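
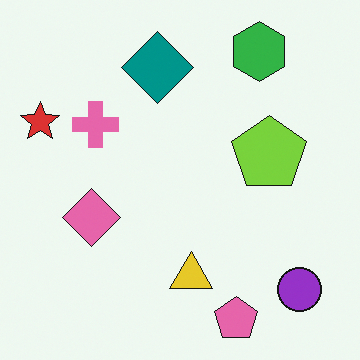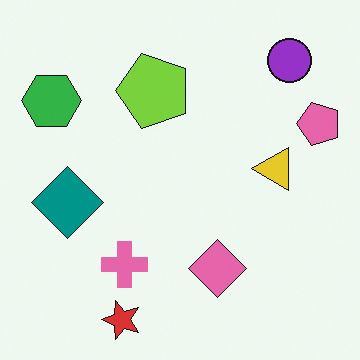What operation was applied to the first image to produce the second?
The transformation is: rotated 90° counter-clockwise.

The purple circle sits in the bottom-right of the first image and the top-right of the second — consistent with a whole-image 90° counter-clockwise rotation.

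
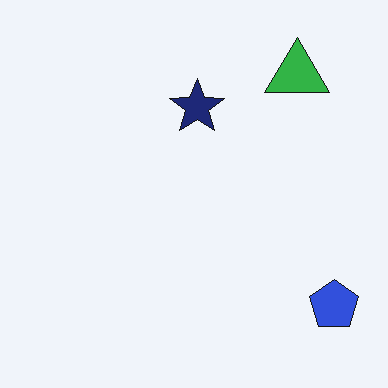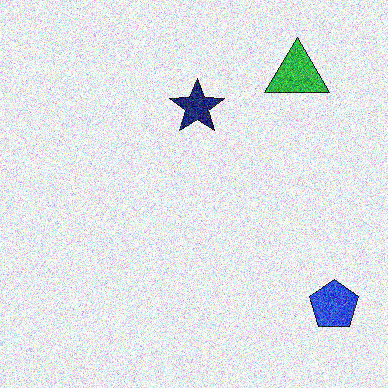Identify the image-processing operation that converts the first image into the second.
Degraded with a thick layer of grain.

Random speckle covers the whole image, including the flat background.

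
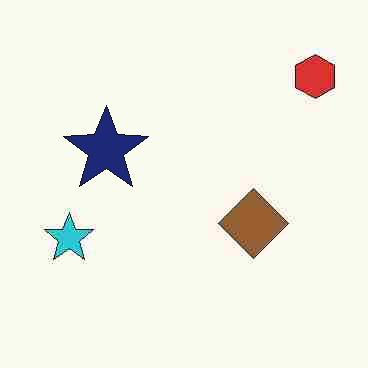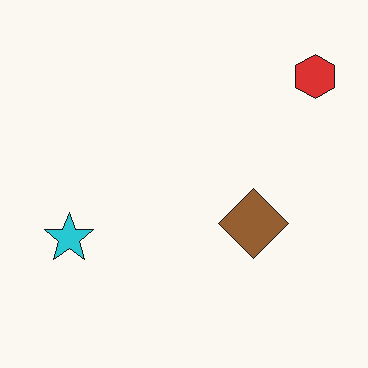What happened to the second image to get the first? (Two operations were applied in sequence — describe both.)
It was degraded with heavy JPEG compression, then overlaid with an additional navy star.

Blocky 8×8 compression artifacts appear around shape edges and the flat background shows ringing — characteristic JPEG degradation. A navy star appears in the first image that is absent from the second.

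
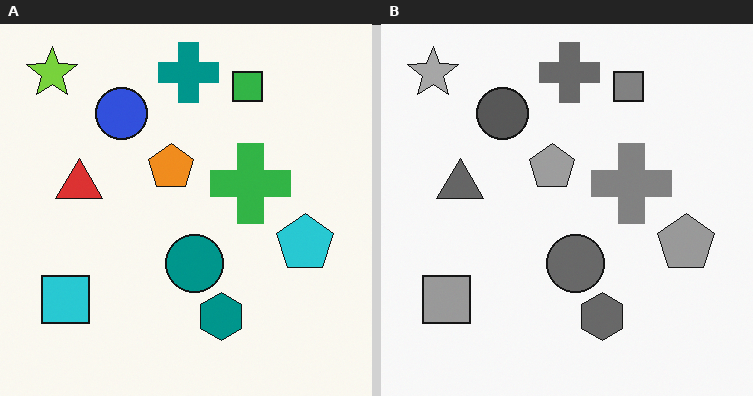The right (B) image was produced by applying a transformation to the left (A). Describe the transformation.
The transformation is: converted to grayscale.

All color is removed — every shape is now a shade of grey.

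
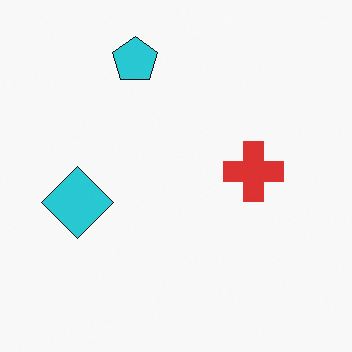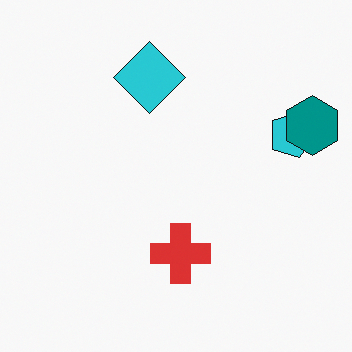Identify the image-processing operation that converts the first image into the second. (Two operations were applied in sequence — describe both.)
The image was rotated 90° clockwise, then overlaid with an additional teal hexagon.

The cyan pentagon sits in the top of the first image and the right of the second — consistent with a whole-image 90° clockwise rotation. A teal hexagon appears in the second image that is absent from the first.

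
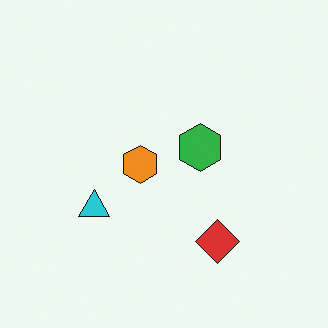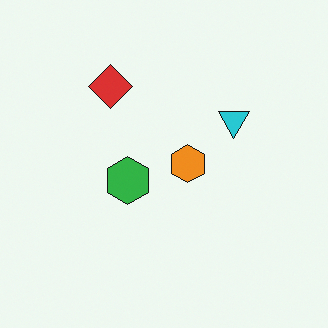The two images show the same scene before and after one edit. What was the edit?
The second image is the first rotated 180°.

The red diamond sits in the bottom of the first image and the top of the second — consistent with a whole-image 180° rotation.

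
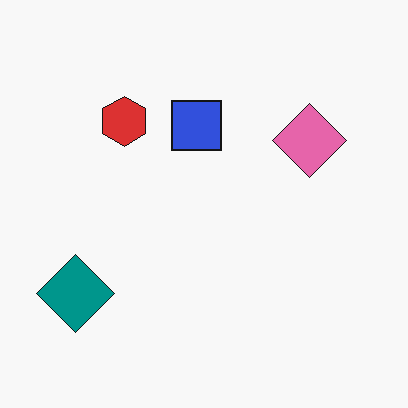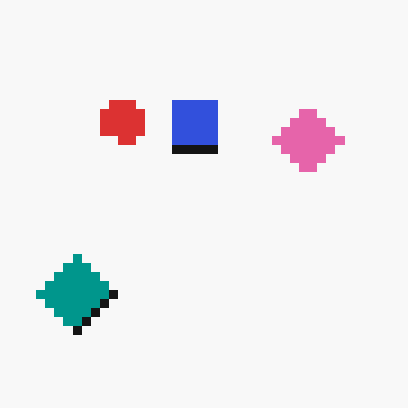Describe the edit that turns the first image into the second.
The image was heavily pixelated into large blocks.

Shapes are reduced to large square blocks; fine edges and outlines are lost — a downscale-then-upscale (mosaic) effect.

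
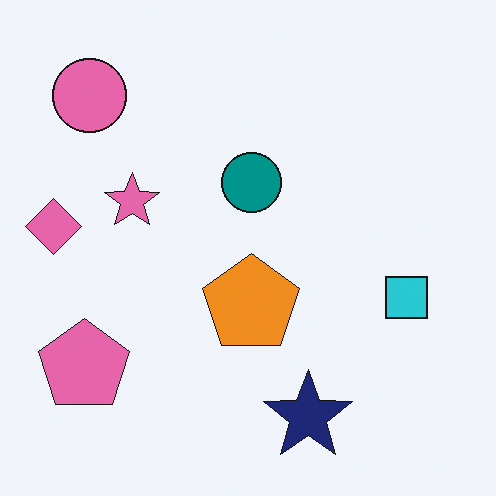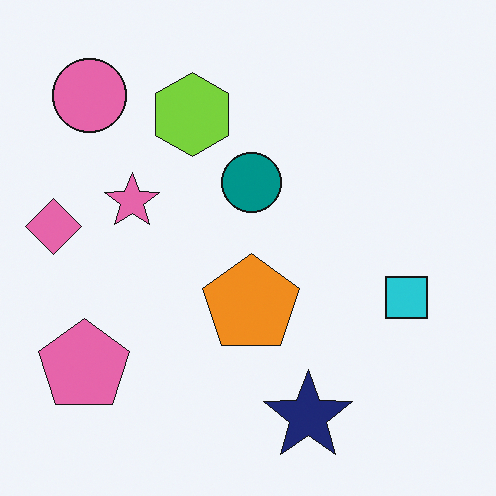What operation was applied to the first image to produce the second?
The image was overlaid with an additional lime hexagon.

A lime hexagon appears in the second image that is absent from the first.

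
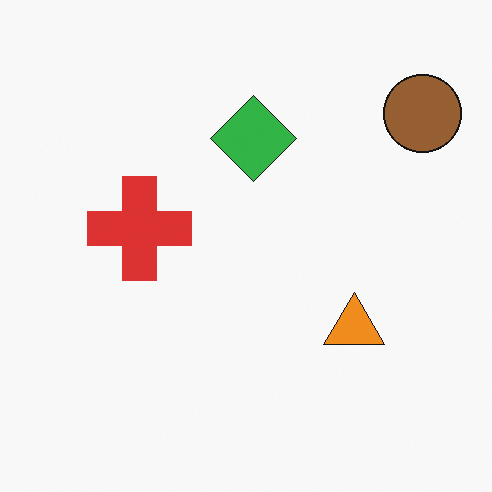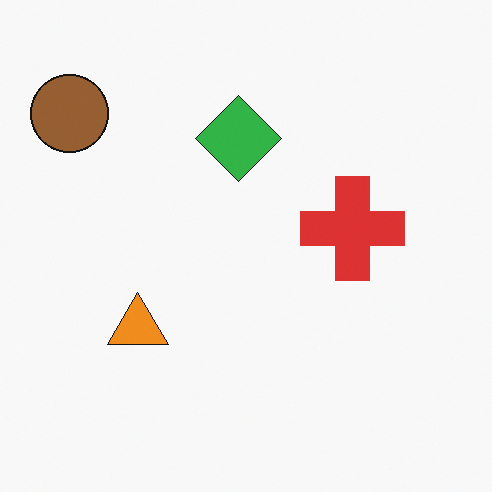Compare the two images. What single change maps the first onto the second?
The image was flipped horizontally (left ↔ right).

The brown circle is in the top-right of the first image and the top-left of the second — shapes on opposite sides of the vertical midline have swapped in a mirror flip.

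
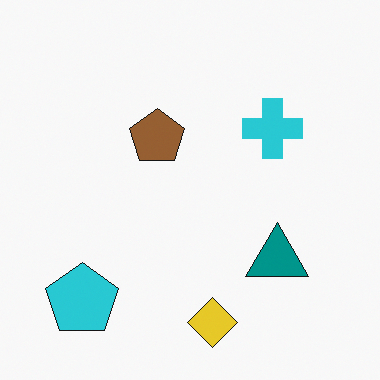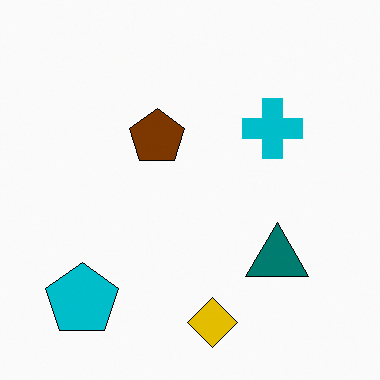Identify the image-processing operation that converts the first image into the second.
It was given slightly increased contrast.

Tones are pushed away from mid-grey across the whole image — a global contrast change.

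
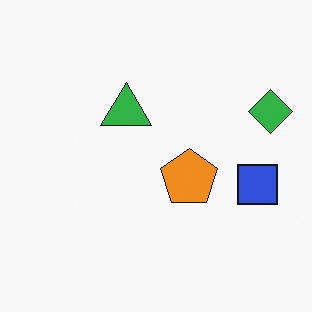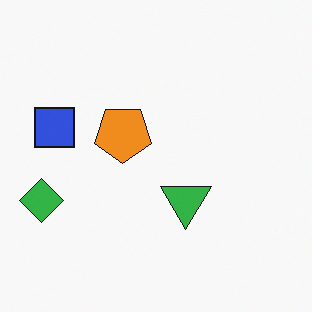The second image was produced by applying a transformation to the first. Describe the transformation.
The second image is the first rotated 180°.

The green diamond sits in the right of the first image and the left of the second — consistent with a whole-image 180° rotation.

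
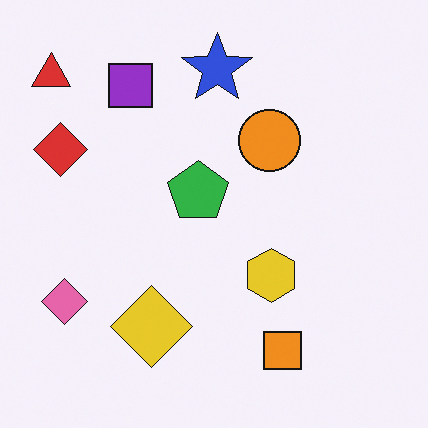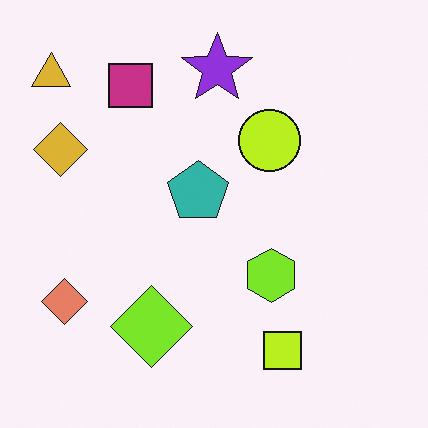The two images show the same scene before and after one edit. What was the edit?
Hue-shifted slightly.

Every shape's color has rotated by the same amount around the hue wheel — a uniform hue shift.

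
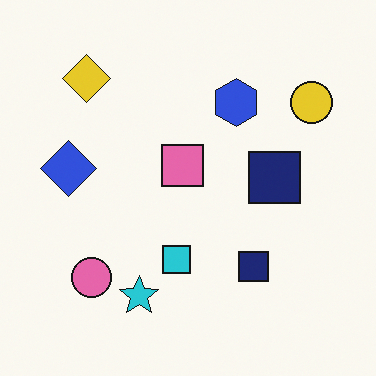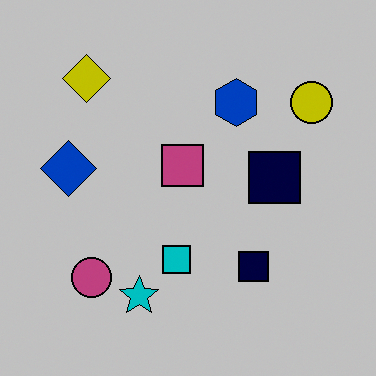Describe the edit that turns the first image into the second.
The transformation is: aggressively posterized.

Each flat color has snapped to a coarser quantized level — most visibly, the near-white background has dropped to a flat grey.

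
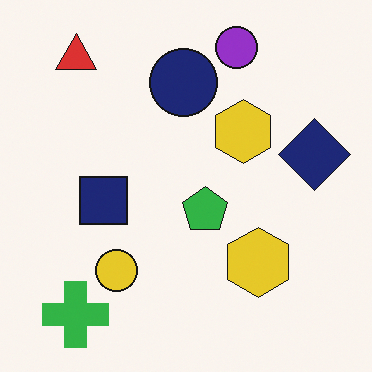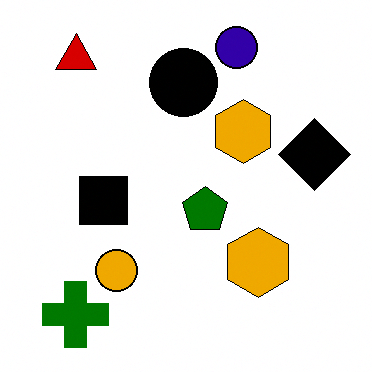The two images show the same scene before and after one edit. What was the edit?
The transformation is: given much higher contrast.

Tones are pushed away from mid-grey across the whole image — a global contrast change.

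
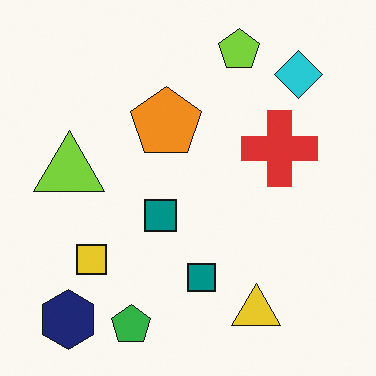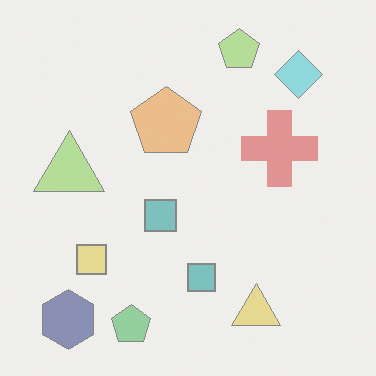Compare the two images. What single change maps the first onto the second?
Given much lower contrast.

Tones are pushed toward mid-grey across the whole image — a global contrast change.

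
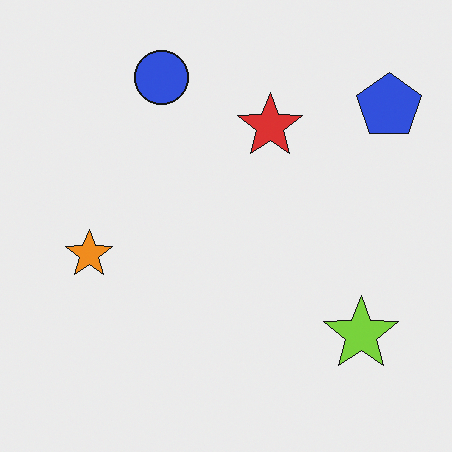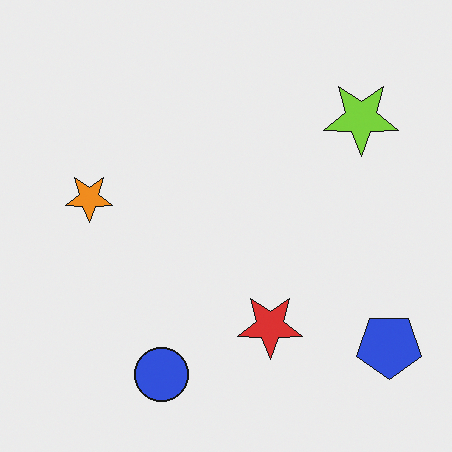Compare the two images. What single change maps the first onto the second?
Flipped vertically (top ↔ bottom).

The blue circle is in the top of the first image and the bottom of the second — shapes on opposite sides of the horizontal midline have swapped in a mirror flip.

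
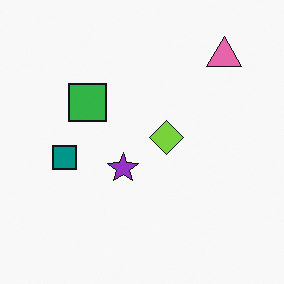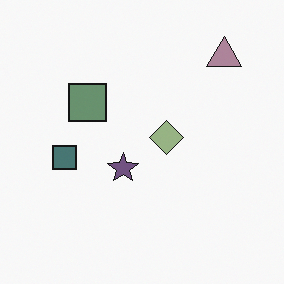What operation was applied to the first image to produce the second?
The image was made much more muted (saturation change).

All colors are more muted and greyish — a global saturation change.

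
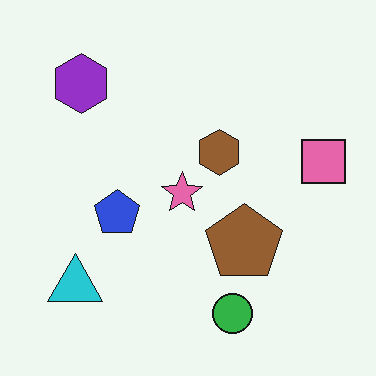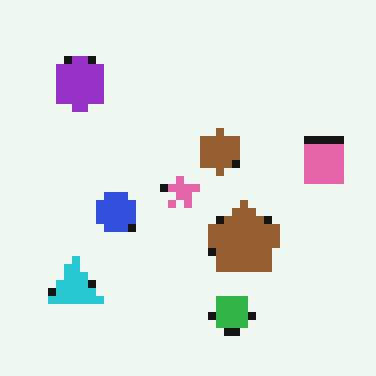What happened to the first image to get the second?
The image was moderately pixelated.

Shapes are reduced to large square blocks; fine edges and outlines are lost — a downscale-then-upscale (mosaic) effect.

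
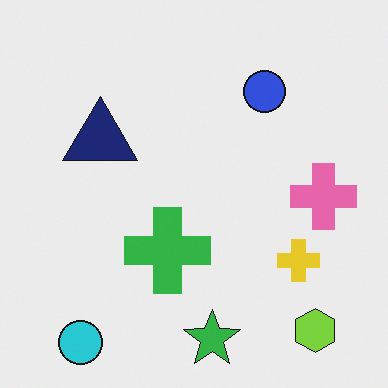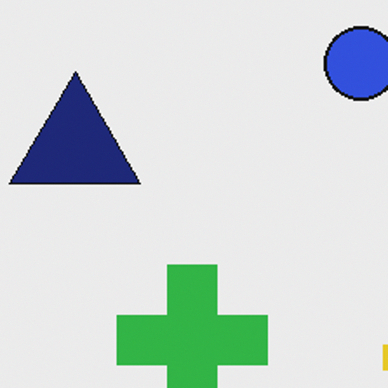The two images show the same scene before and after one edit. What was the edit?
The image was cropped to a noticeably smaller region and rescaled.

The visible shapes are larger and the field of view is narrower; shapes near the original edges may be partly or wholly outside the frame — a crop-and-rescale.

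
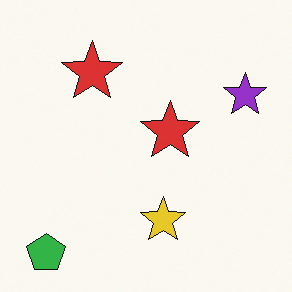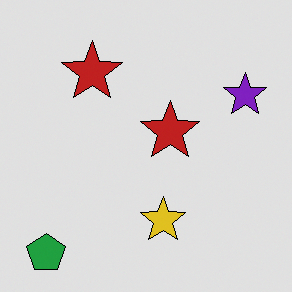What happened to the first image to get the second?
Moderately posterized.

Each flat color has snapped to a coarser quantized level — most visibly, the near-white background has dropped to a flat grey.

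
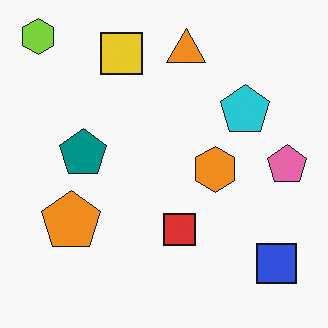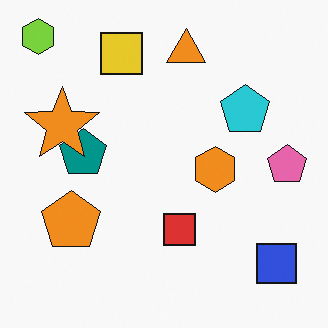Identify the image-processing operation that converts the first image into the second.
The transformation is: overlaid with an additional orange star.

An orange star appears in the second image that is absent from the first.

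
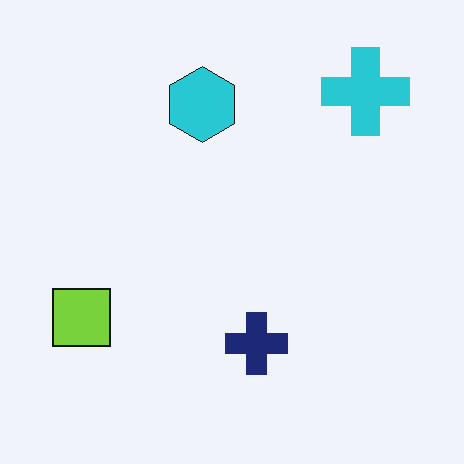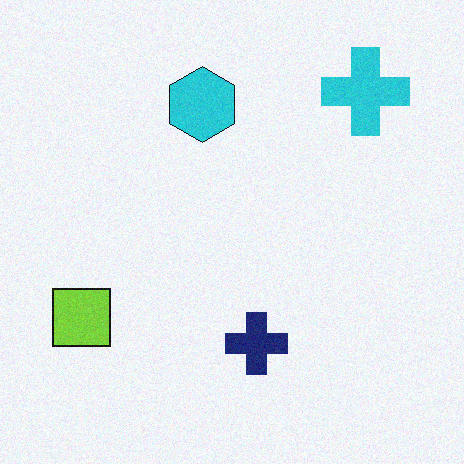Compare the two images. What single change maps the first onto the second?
The transformation is: degraded with a light layer of grain.

Random speckle covers the whole image, including the flat background.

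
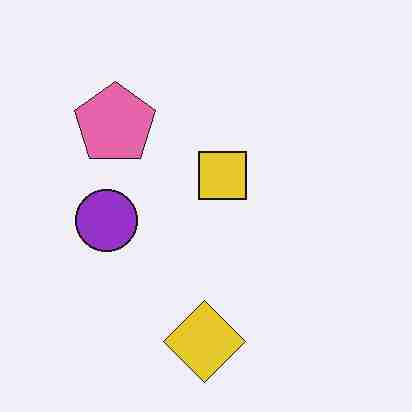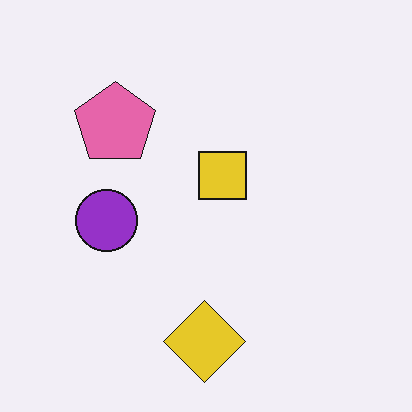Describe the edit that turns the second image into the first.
The transformation is: heavily JPEG-compressed with obvious blocking artifacts.

Blocky 8×8 compression artifacts appear around shape edges and the flat background shows ringing — characteristic JPEG degradation.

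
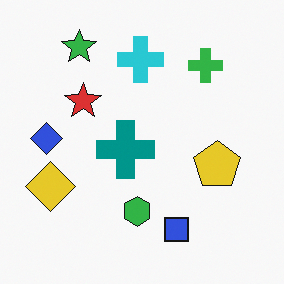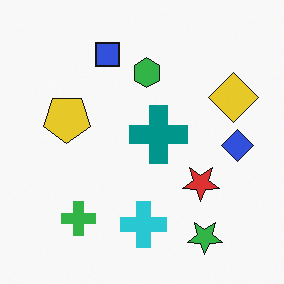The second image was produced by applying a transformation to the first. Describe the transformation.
The transformation is: rotated 180°.

The green star sits in the top-left of the first image and the bottom-right of the second — consistent with a whole-image 180° rotation.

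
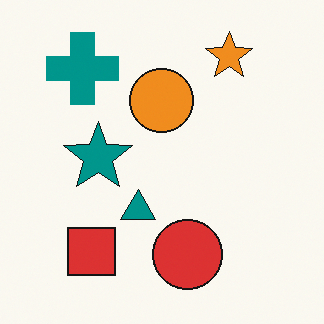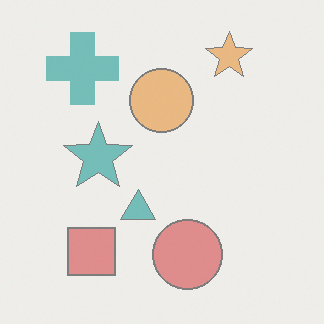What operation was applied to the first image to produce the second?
The image was washed out (contrast reduced).

Tones are pushed toward mid-grey across the whole image — a global contrast change.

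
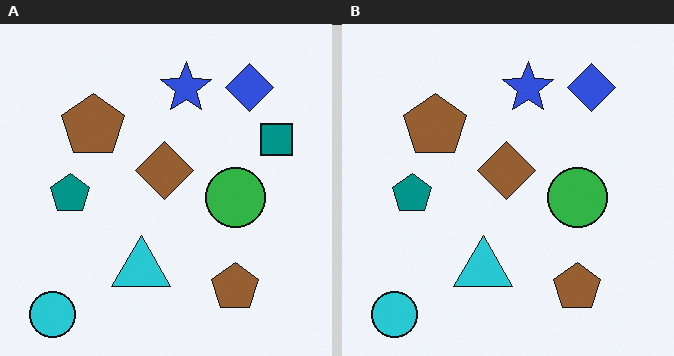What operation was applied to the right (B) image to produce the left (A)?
The transformation is: overlaid with an additional teal square.

A teal square appears in the left (A) image that is absent from the right (B).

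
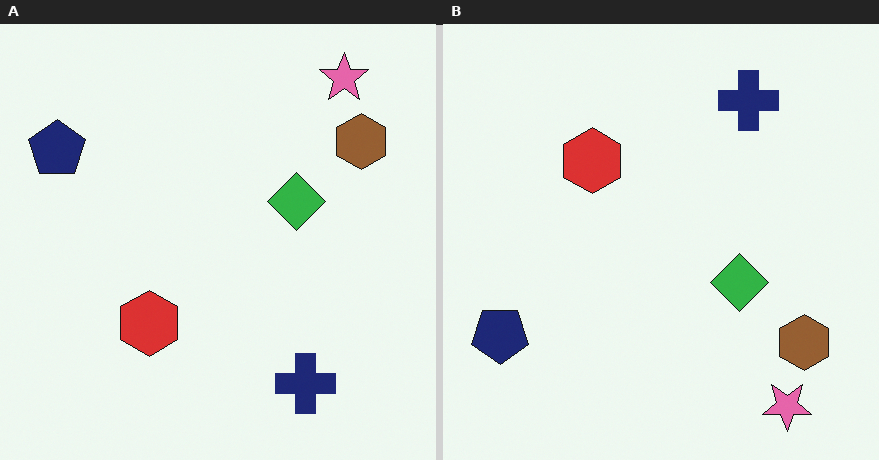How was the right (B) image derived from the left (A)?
The transformation is: flipped vertically (top ↔ bottom).

The pink star is in the top-right of the left (A) image and the bottom-right of the right (B) — shapes on opposite sides of the horizontal midline have swapped in a mirror flip.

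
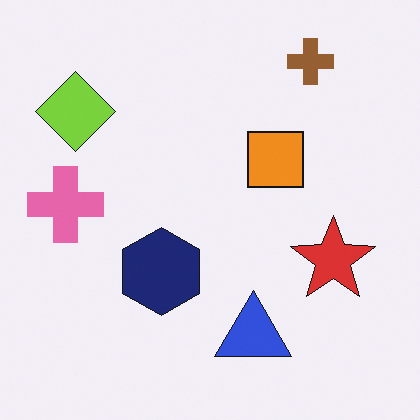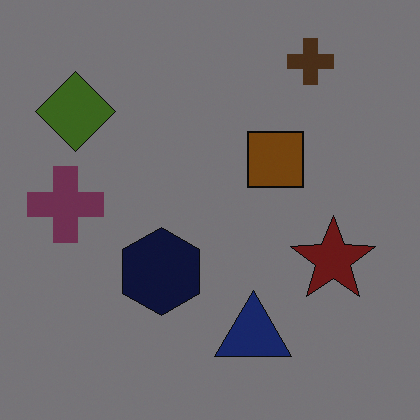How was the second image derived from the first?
This is the original image noticeably darkened.

Every pixel — background and shapes alike — is uniformly darkened.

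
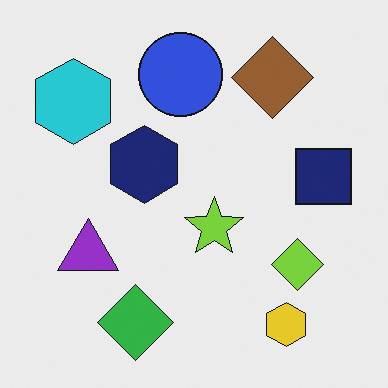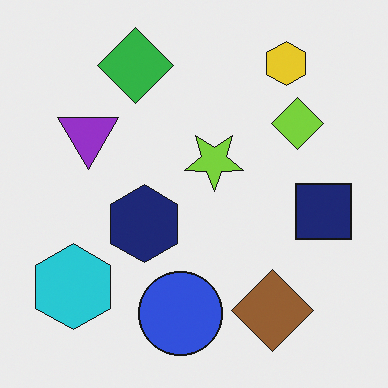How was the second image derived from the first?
The second image is the first flipped vertically (top ↔ bottom).

The yellow hexagon is in the bottom-right of the first image and the top-right of the second — shapes on opposite sides of the horizontal midline have swapped in a mirror flip.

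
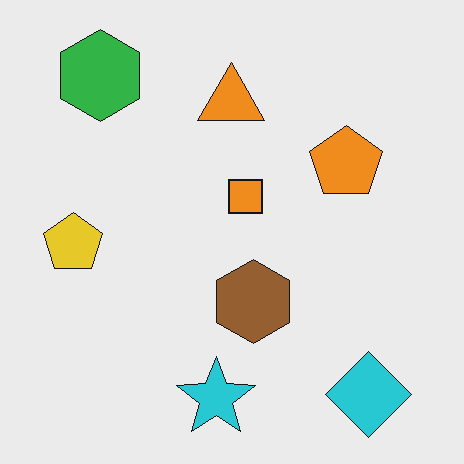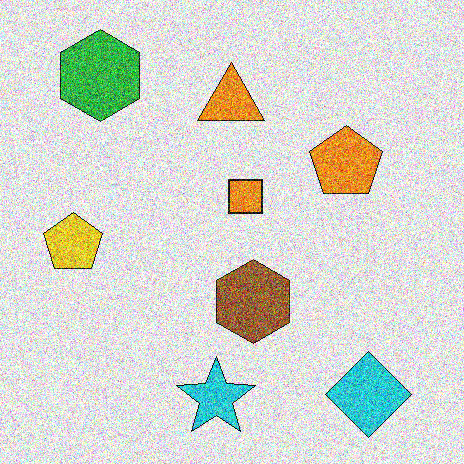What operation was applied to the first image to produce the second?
This is the original image degraded with a thick layer of grain.

Random speckle covers the whole image, including the flat background.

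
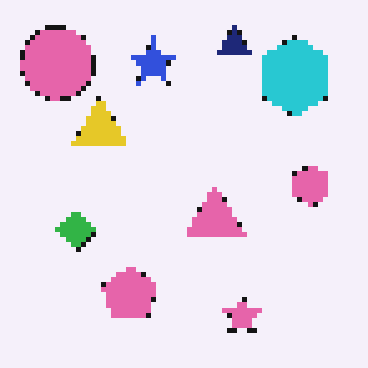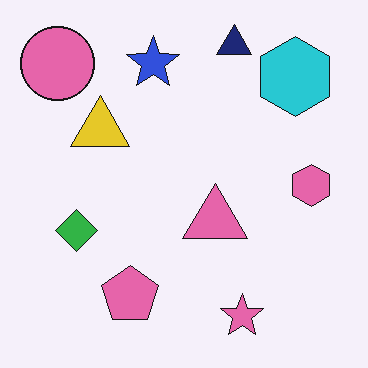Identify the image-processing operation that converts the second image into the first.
The image was lightly pixelated (a mild mosaic effect).

Shapes are reduced to large square blocks; fine edges and outlines are lost — a downscale-then-upscale (mosaic) effect.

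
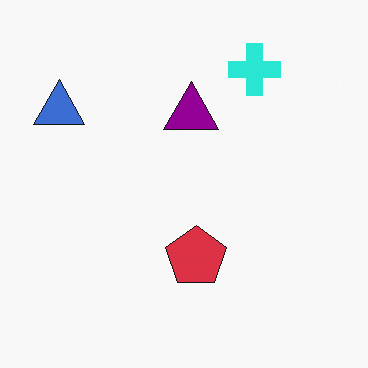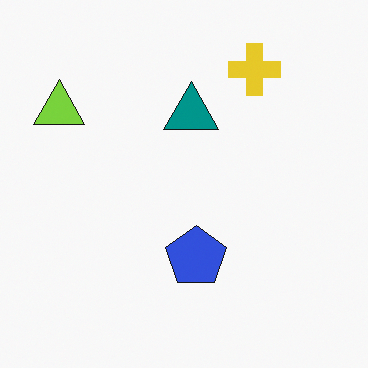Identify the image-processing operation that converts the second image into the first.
The transformation is: hue-shifted noticeably.

Every shape's color has rotated by the same amount around the hue wheel — a uniform hue shift.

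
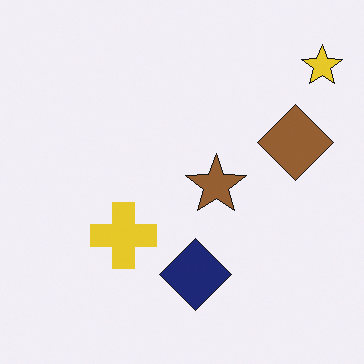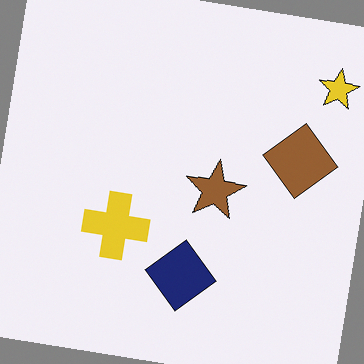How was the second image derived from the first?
Rotated clockwise by a few degrees.

Every shape is tilted by the same angle and the image corners show triangular fill wedges — a whole-image rotation by a non-right angle.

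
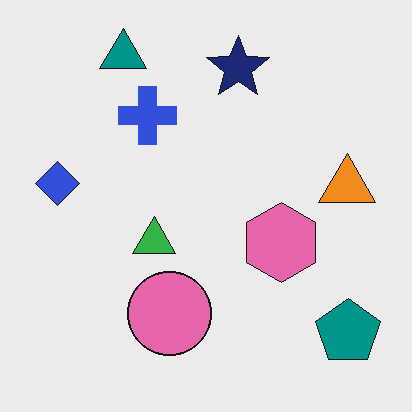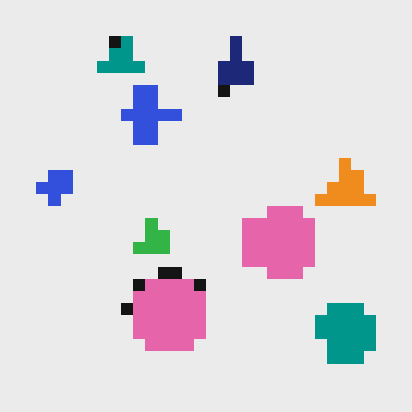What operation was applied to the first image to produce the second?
It was heavily pixelated into large blocks.

Shapes are reduced to large square blocks; fine edges and outlines are lost — a downscale-then-upscale (mosaic) effect.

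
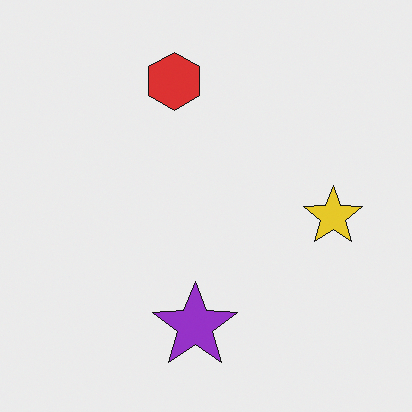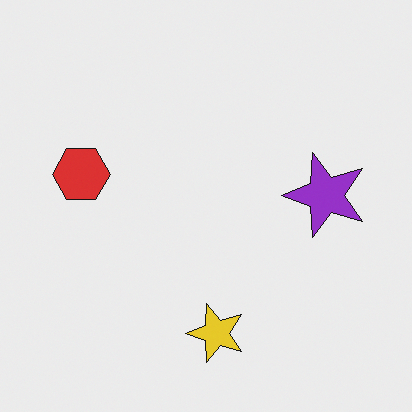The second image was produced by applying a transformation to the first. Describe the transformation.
The image was transposed (reflected across the top-left ↔ bottom-right diagonal).

Shapes have swapped their row and column positions — what was in the top-right is now in the bottom-left — a diagonal reflection.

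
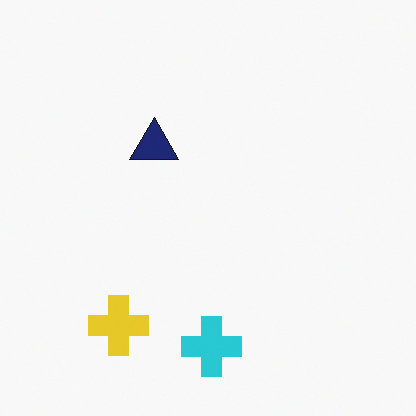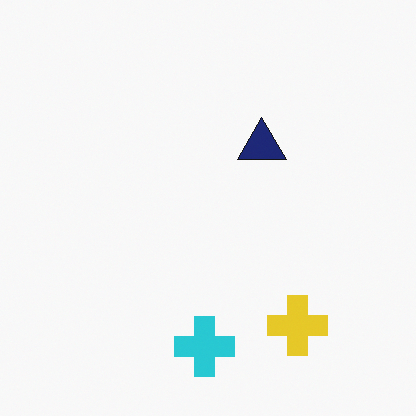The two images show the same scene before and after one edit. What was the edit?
The image was flipped horizontally (left ↔ right).

The yellow cross is in the bottom-left of the first image and the bottom-right of the second — shapes on opposite sides of the vertical midline have swapped in a mirror flip.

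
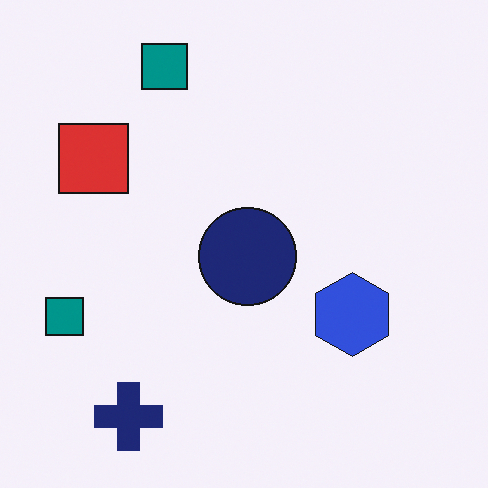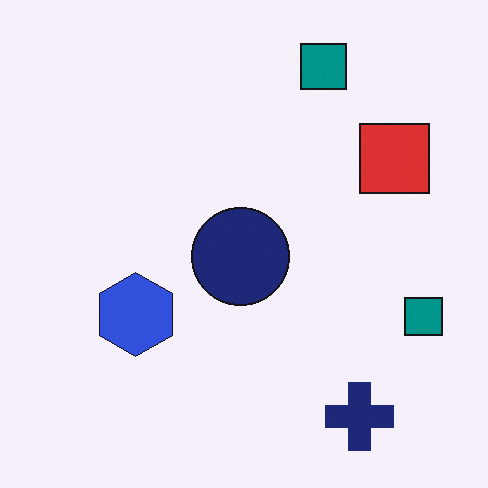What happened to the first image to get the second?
The transformation is: flipped horizontally (left ↔ right).

The red square is in the top-left of the first image and the top-right of the second — shapes on opposite sides of the vertical midline have swapped in a mirror flip.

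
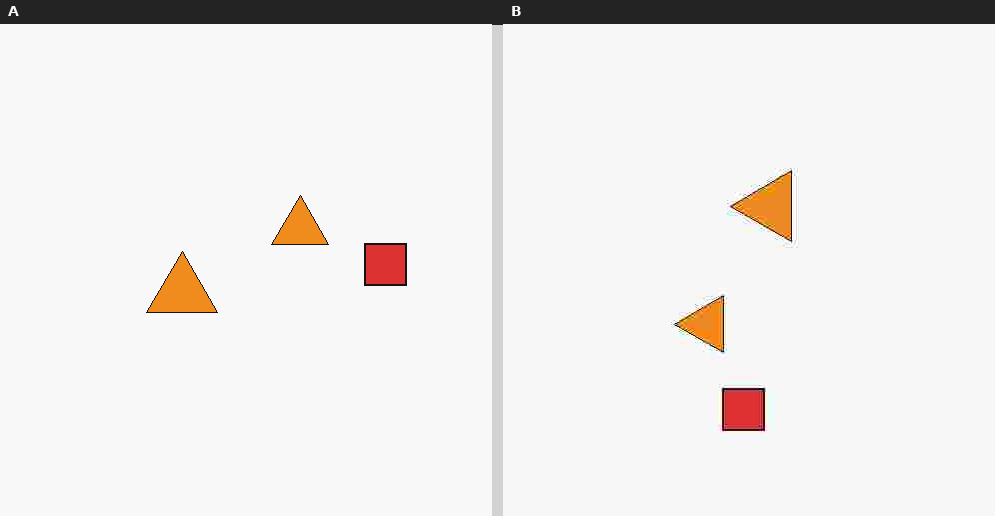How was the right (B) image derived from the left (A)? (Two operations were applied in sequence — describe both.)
Transposed (reflected across the top-left ↔ bottom-right diagonal), then heavily JPEG-compressed with obvious blocking artifacts.

Shapes have swapped their row and column positions — what was in the top-right is now in the bottom-left — a diagonal reflection. Blocky 8×8 compression artifacts appear around shape edges and the flat background shows ringing — characteristic JPEG degradation.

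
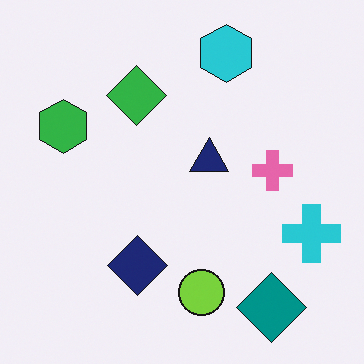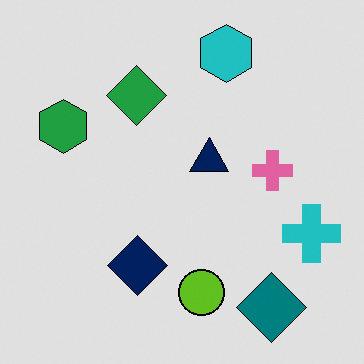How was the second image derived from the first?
It was moderately posterized.

Each flat color has snapped to a coarser quantized level — most visibly, the near-white background has dropped to a flat grey.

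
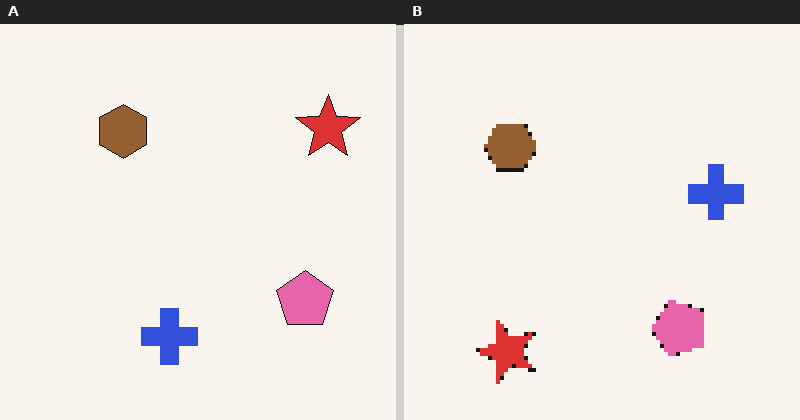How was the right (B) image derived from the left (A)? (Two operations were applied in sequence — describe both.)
The image was mildly pixelated, then transposed (reflected across the top-left ↔ bottom-right diagonal).

Shapes are reduced to large square blocks; fine edges and outlines are lost — a downscale-then-upscale (mosaic) effect. Shapes have swapped their row and column positions — what was in the top-right is now in the bottom-left — a diagonal reflection.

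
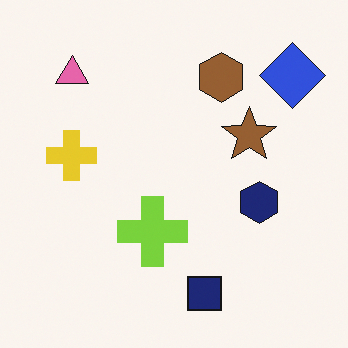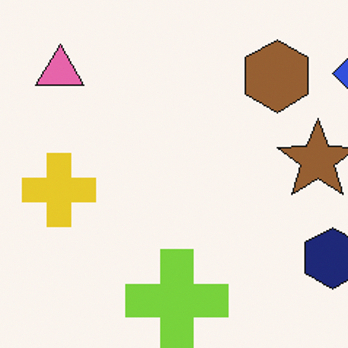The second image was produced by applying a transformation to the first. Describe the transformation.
The image was cropped to a modestly smaller region and rescaled.

The visible shapes are larger and the field of view is narrower; shapes near the original edges may be partly or wholly outside the frame — a crop-and-rescale.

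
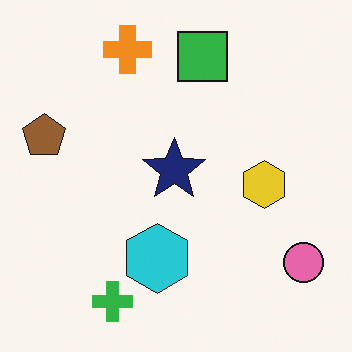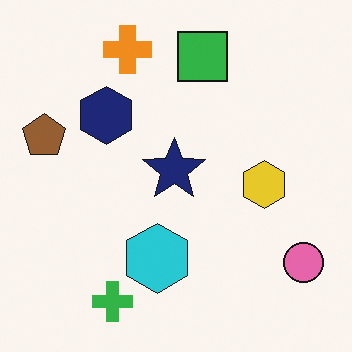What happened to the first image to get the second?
This is the original image overlaid with an additional navy hexagon.

A navy hexagon appears in the second image that is absent from the first.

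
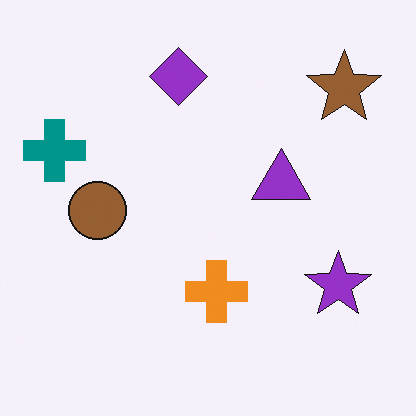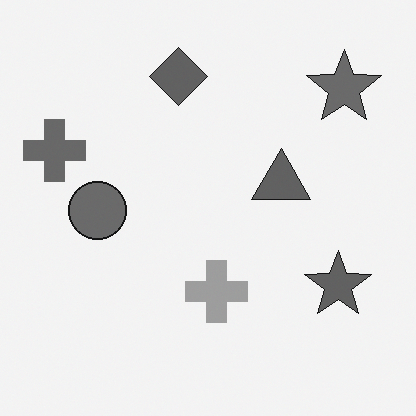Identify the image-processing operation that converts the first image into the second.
The image was converted to grayscale.

All color is removed — every shape is now a shade of grey.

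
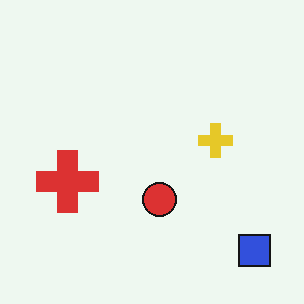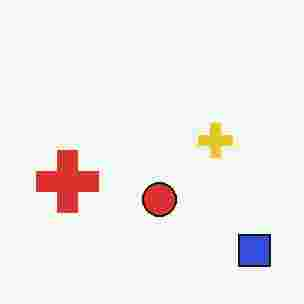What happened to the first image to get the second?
Heavily JPEG-compressed with obvious blocking artifacts.

Blocky 8×8 compression artifacts appear around shape edges and the flat background shows ringing — characteristic JPEG degradation.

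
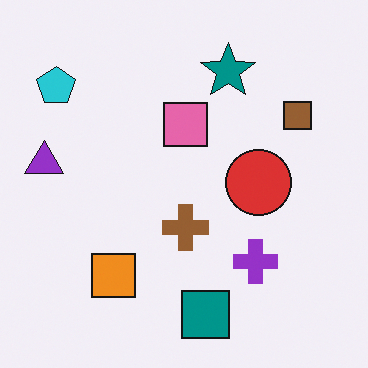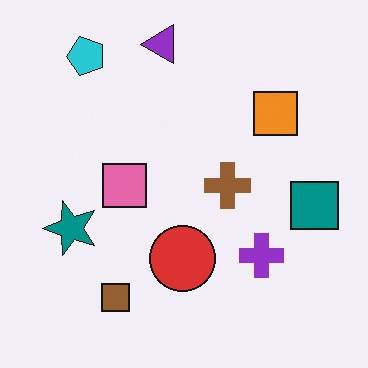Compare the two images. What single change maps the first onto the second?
The transformation is: transposed (reflected across the top-left ↔ bottom-right diagonal).

Shapes have swapped their row and column positions — what was in the top-right is now in the bottom-left — a diagonal reflection.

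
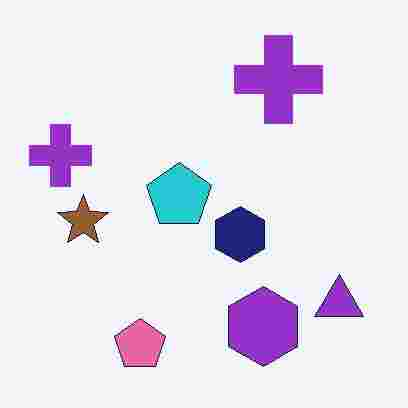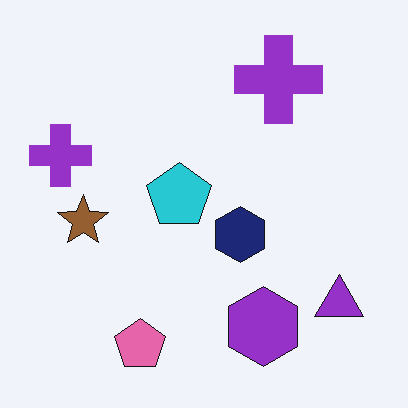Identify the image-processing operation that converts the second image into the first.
The image was heavily JPEG-compressed with obvious blocking artifacts.

Blocky 8×8 compression artifacts appear around shape edges and the flat background shows ringing — characteristic JPEG degradation.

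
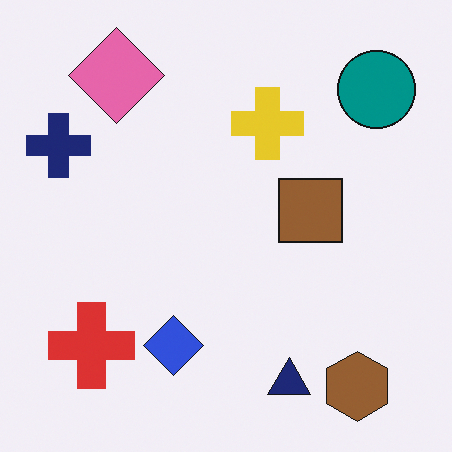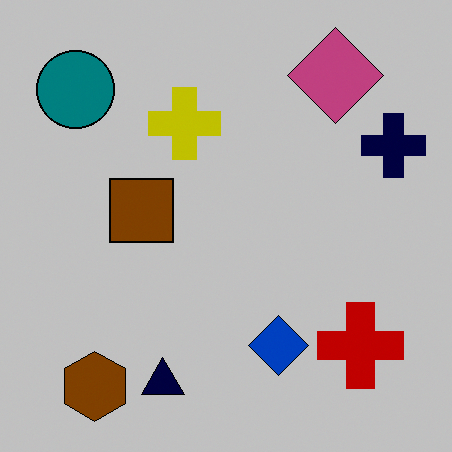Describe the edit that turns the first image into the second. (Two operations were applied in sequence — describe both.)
The second image is the first heavily posterized to just a handful of flat colors, then flipped horizontally (left ↔ right).

Each flat color has snapped to a coarser quantized level — most visibly, the near-white background has dropped to a flat grey. The navy cross is in the top-left of the first image and the top-right of the second — shapes on opposite sides of the vertical midline have swapped in a mirror flip.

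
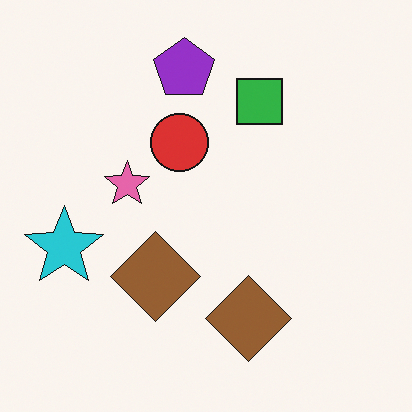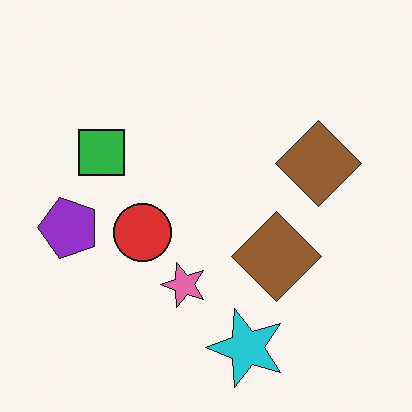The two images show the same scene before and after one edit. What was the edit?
Rotated 90° counter-clockwise.

The cyan star sits in the left of the first image and the bottom of the second — consistent with a whole-image 90° counter-clockwise rotation.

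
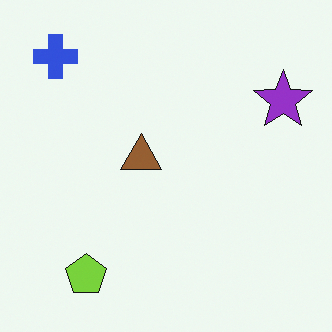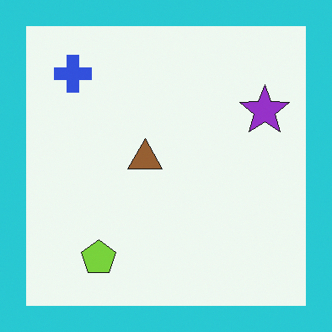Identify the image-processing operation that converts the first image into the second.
It was framed with a cyan border.

A solid cyan frame runs around the edge of the second image, with the content slightly shrunk inside it.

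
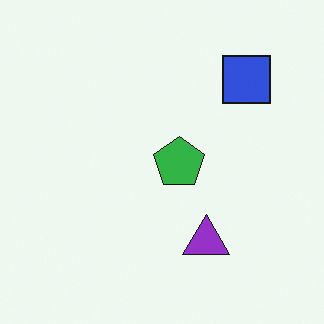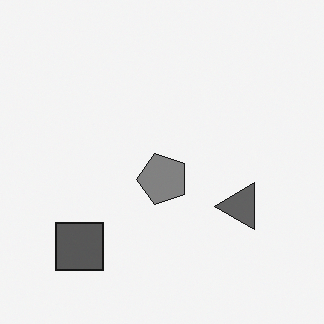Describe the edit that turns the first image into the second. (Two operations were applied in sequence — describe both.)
The second image is the first transposed (reflected across the top-left ↔ bottom-right diagonal), then converted to grayscale.

Shapes have swapped their row and column positions — what was in the top-right is now in the bottom-left — a diagonal reflection. All color is removed — every shape is now a shade of grey.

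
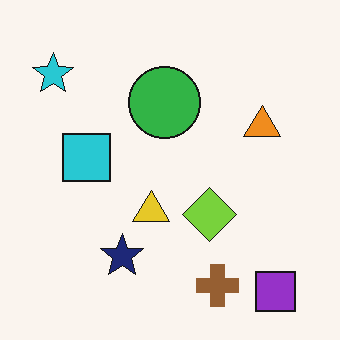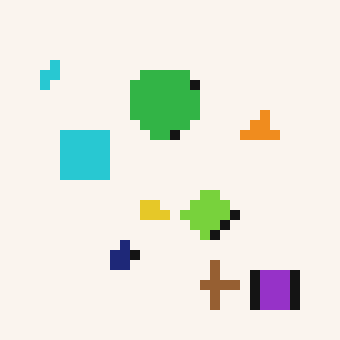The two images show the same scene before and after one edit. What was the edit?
Heavily pixelated into large blocks.

Shapes are reduced to large square blocks; fine edges and outlines are lost — a downscale-then-upscale (mosaic) effect.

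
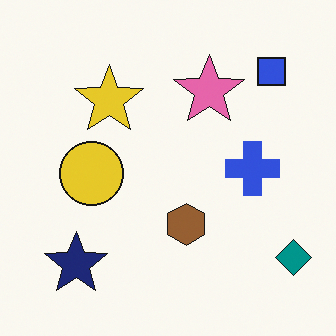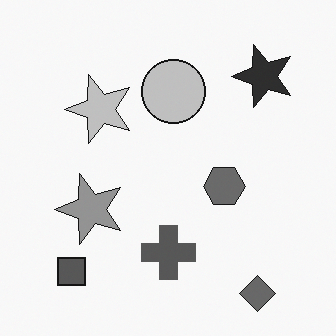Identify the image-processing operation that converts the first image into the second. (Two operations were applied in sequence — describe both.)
Transposed (reflected across the top-left ↔ bottom-right diagonal), then converted to grayscale.

Shapes have swapped their row and column positions — what was in the top-right is now in the bottom-left — a diagonal reflection. All color is removed — every shape is now a shade of grey.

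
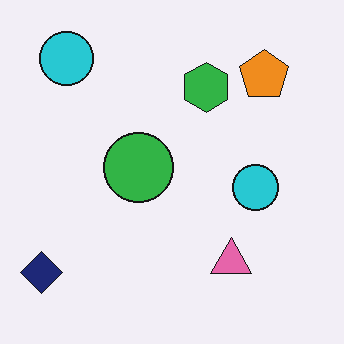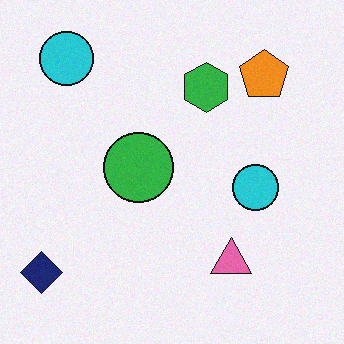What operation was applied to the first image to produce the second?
Degraded with a light layer of grain.

Random speckle covers the whole image, including the flat background.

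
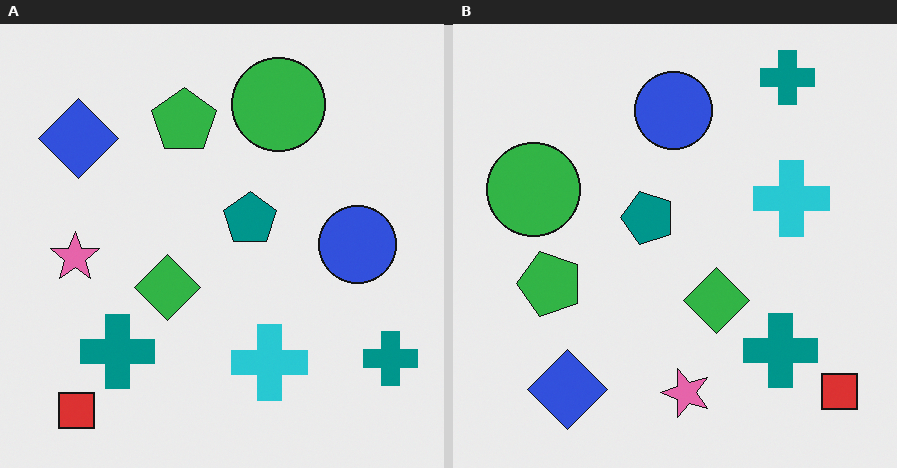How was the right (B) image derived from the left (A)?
The transformation is: rotated 90° counter-clockwise.

The red square sits in the bottom-left of the left (A) image and the bottom-right of the right (B) — consistent with a whole-image 90° counter-clockwise rotation.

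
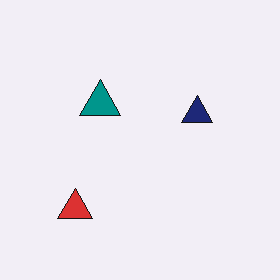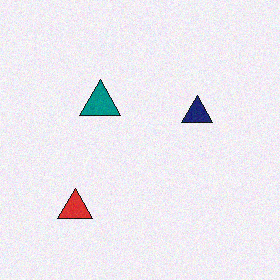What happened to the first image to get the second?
Degraded with a light layer of grain.

Random speckle covers the whole image, including the flat background.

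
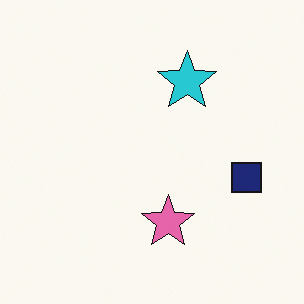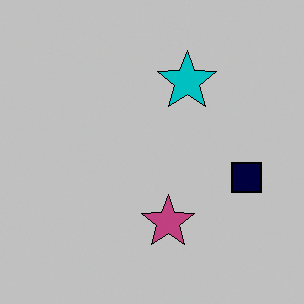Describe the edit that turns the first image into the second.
This is the original image aggressively posterized.

Each flat color has snapped to a coarser quantized level — most visibly, the near-white background has dropped to a flat grey.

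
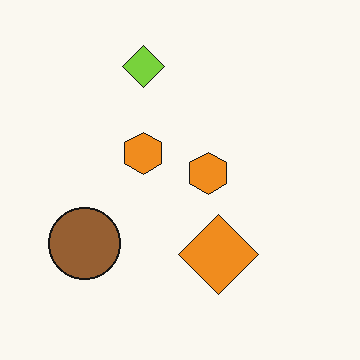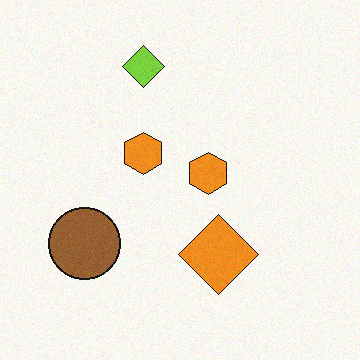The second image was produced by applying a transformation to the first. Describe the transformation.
The image was degraded with subtle gaussian noise.

Random speckle covers the whole image, including the flat background.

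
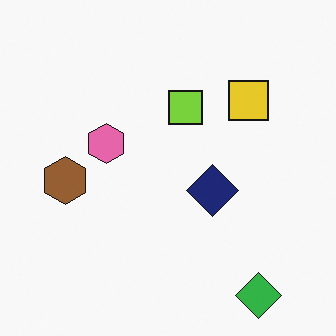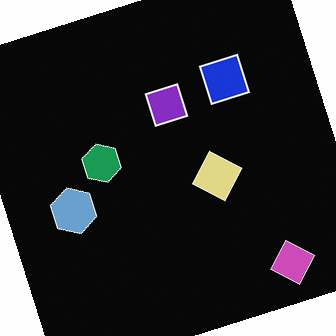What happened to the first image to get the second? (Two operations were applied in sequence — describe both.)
The transformation is: rotated counter-clockwise by a clearly visible amount, then color-inverted (negative).

Every shape is tilted by the same angle and the image corners show triangular fill wedges — a whole-image rotation by a non-right angle. The light background has become dark and every shape's color is its complement — a photographic negative.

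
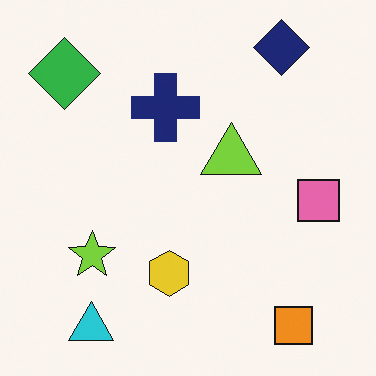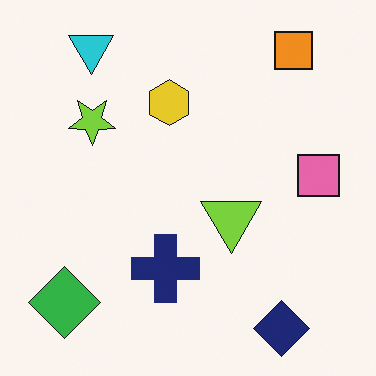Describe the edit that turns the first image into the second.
It was flipped vertically (top ↔ bottom).

The navy diamond is in the top-right of the first image and the bottom-right of the second — shapes on opposite sides of the horizontal midline have swapped in a mirror flip.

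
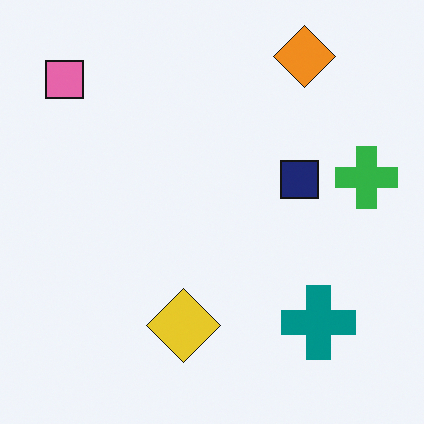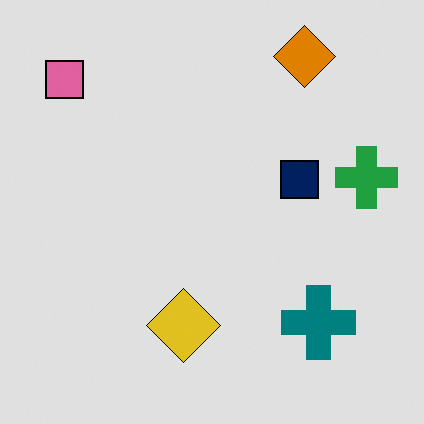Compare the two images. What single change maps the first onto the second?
Posterized to a reduced palette.

Each flat color has snapped to a coarser quantized level — most visibly, the near-white background has dropped to a flat grey.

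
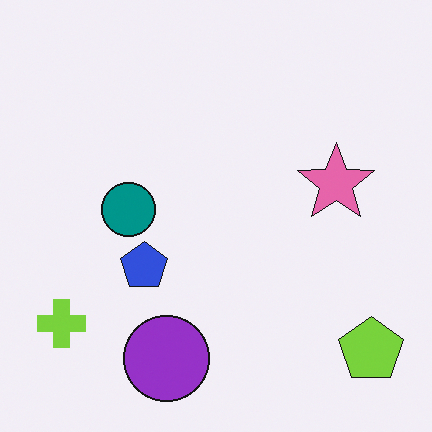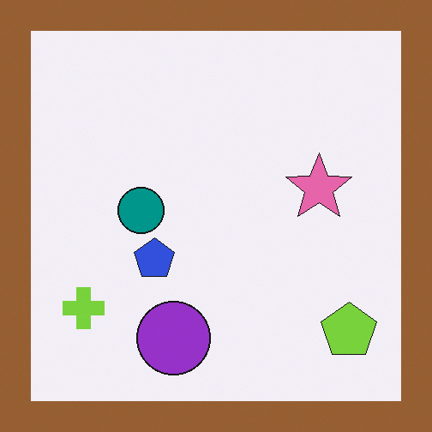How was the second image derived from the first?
The transformation is: framed with a brown border.

A solid brown frame runs around the edge of the second image, with the content slightly shrunk inside it.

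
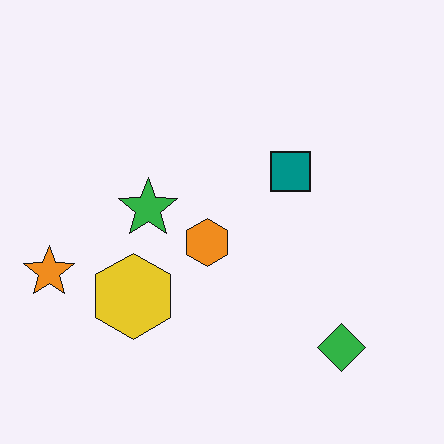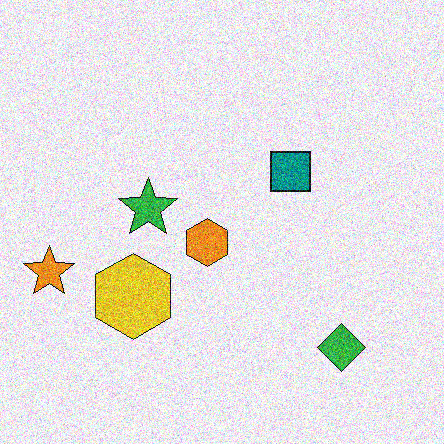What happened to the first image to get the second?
Degraded with heavy additive noise.

Random speckle covers the whole image, including the flat background.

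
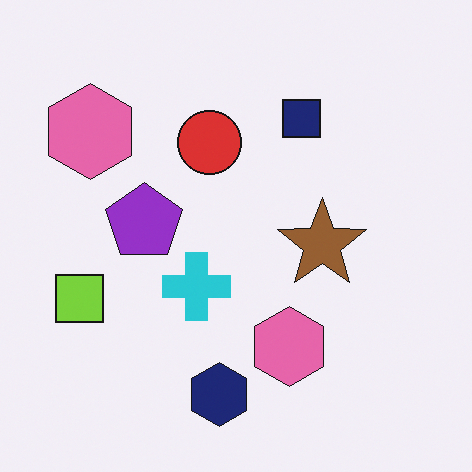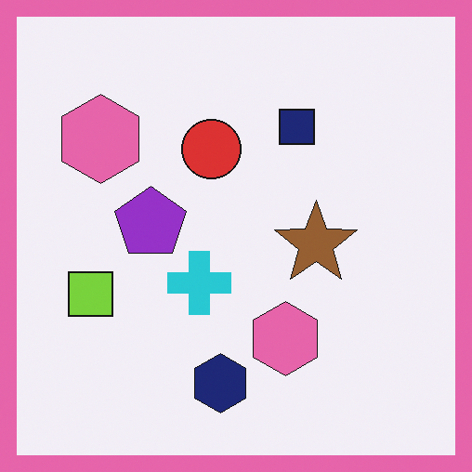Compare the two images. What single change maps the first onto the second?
This is the original image framed with a pink border.

A solid pink frame runs around the edge of the second image, with the content slightly shrunk inside it.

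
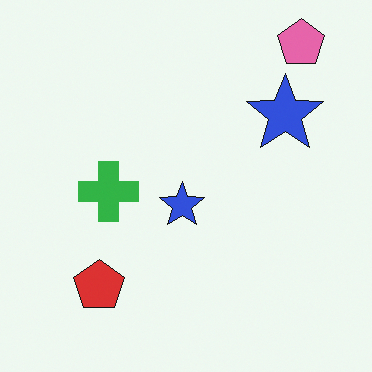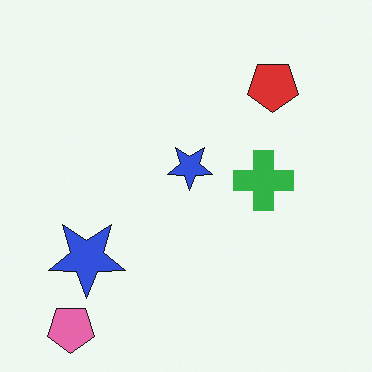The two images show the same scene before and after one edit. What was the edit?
It was rotated 180°.

The pink pentagon sits in the top-right of the first image and the bottom-left of the second — consistent with a whole-image 180° rotation.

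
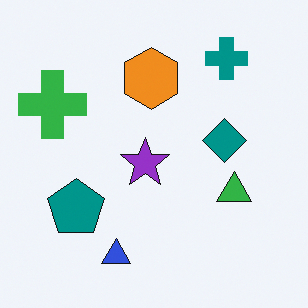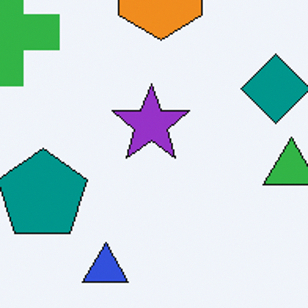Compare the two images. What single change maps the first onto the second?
The image was cropped slightly and scaled back up.

The visible shapes are larger and the field of view is narrower; shapes near the original edges may be partly or wholly outside the frame — a crop-and-rescale.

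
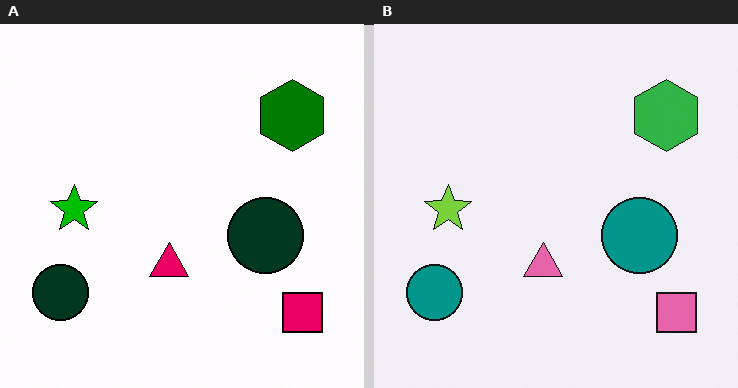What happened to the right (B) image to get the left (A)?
The transformation is: boosted in contrast.

Tones are pushed away from mid-grey across the whole image — a global contrast change.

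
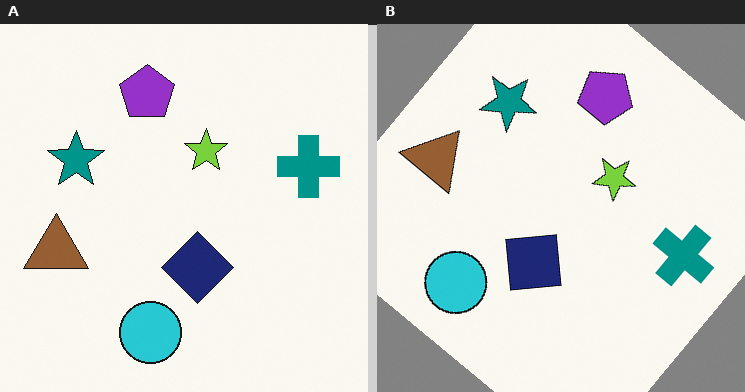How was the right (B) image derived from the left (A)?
This is the original image rotated clockwise by a large amount — several tens of degrees.

Every shape is tilted by the same angle and the image corners show triangular fill wedges — a whole-image rotation by a non-right angle.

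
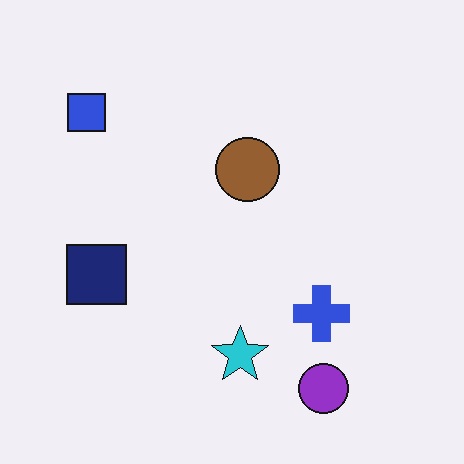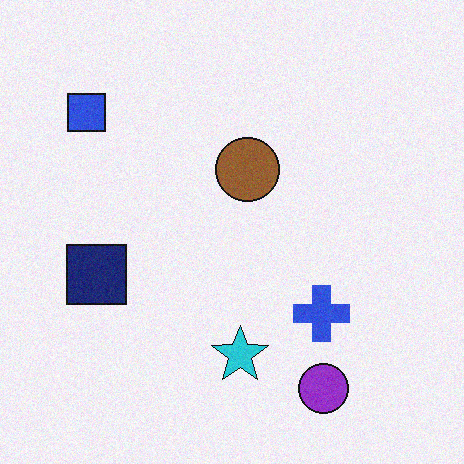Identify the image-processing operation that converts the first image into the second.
It was degraded with subtle gaussian noise.

Random speckle covers the whole image, including the flat background.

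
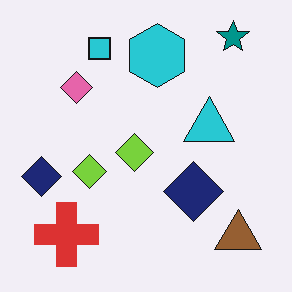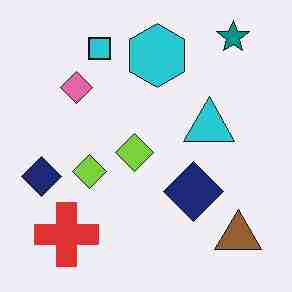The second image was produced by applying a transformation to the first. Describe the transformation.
Heavily JPEG-compressed with obvious blocking artifacts.

Blocky 8×8 compression artifacts appear around shape edges and the flat background shows ringing — characteristic JPEG degradation.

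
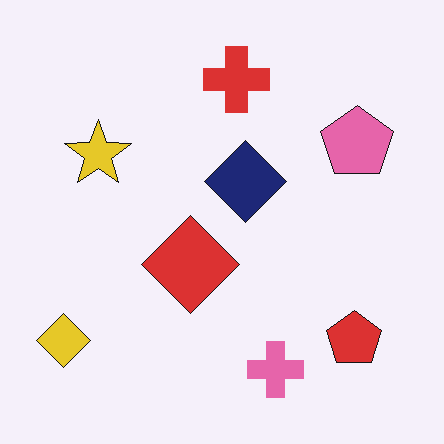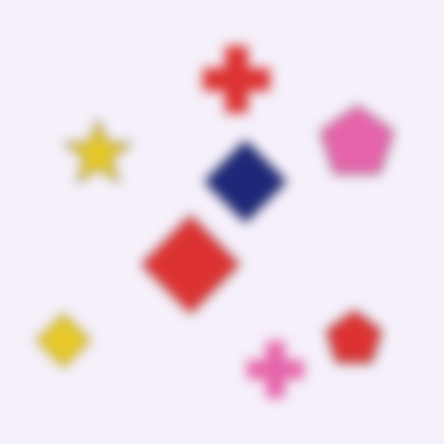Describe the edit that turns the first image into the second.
This is the original image heavily blurred.

Shape edges and outlines are uniformly softened across the whole image.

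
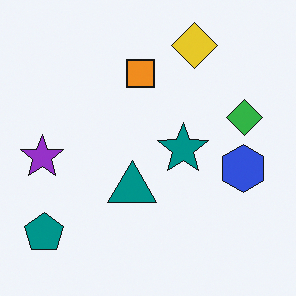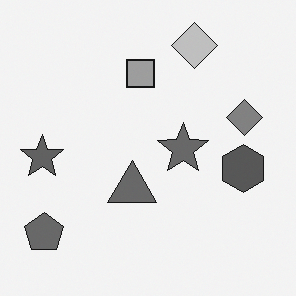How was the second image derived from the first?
This is the original image converted to grayscale.

All color is removed — every shape is now a shade of grey.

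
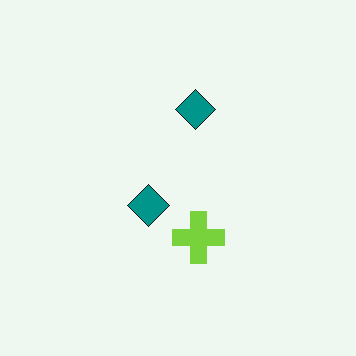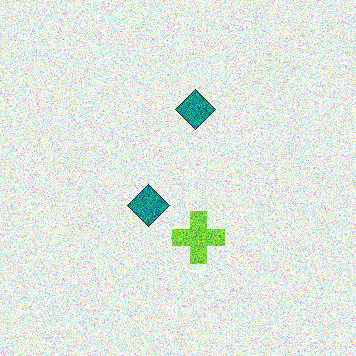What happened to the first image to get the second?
This is the original image degraded with a thick layer of grain.

Random speckle covers the whole image, including the flat background.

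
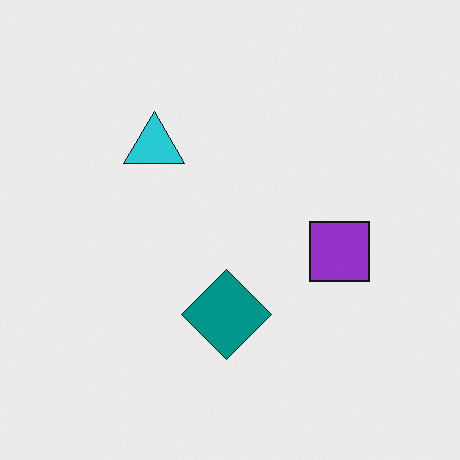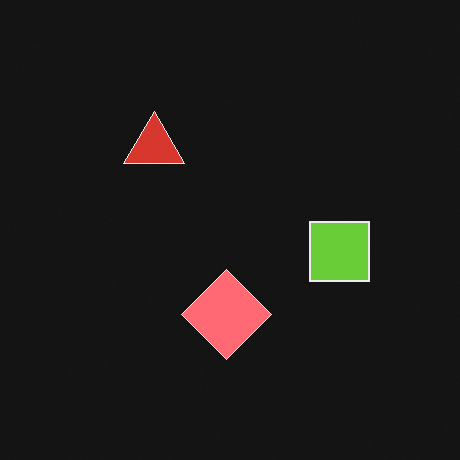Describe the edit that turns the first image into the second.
Color-inverted (negative).

The light background has become dark and every shape's color is its complement — a photographic negative.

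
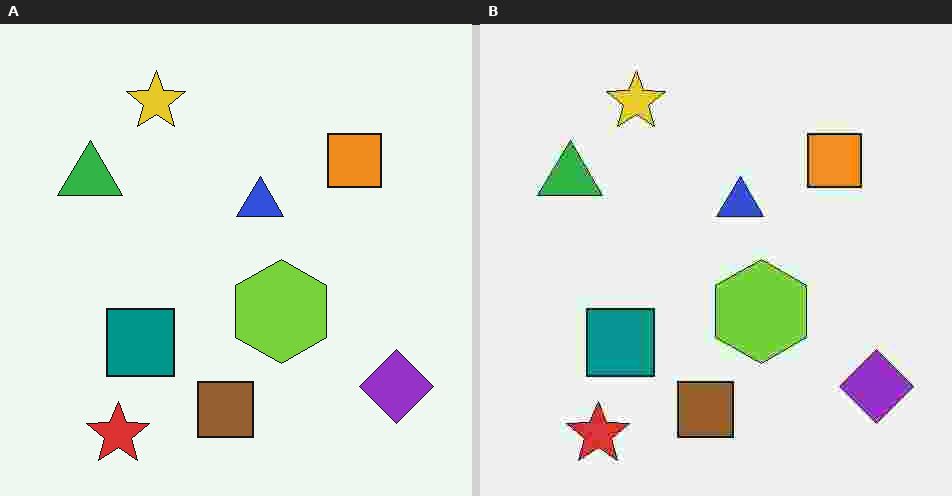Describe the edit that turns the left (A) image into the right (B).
Heavily JPEG-compressed with obvious blocking artifacts.

Blocky 8×8 compression artifacts appear around shape edges and the flat background shows ringing — characteristic JPEG degradation.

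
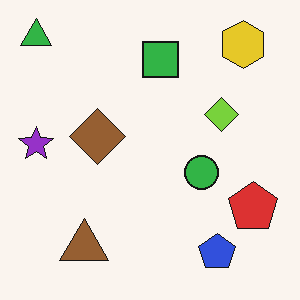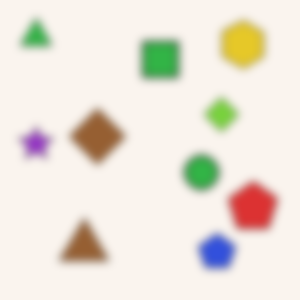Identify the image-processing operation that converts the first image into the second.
It was moderately blurred.

Shape edges and outlines are uniformly softened across the whole image.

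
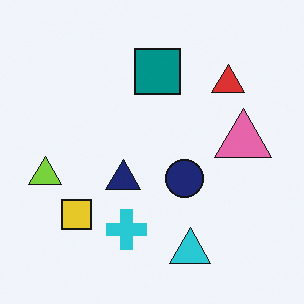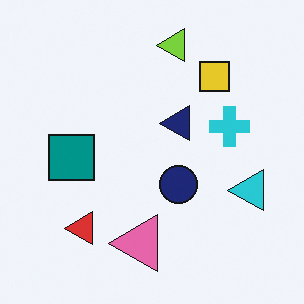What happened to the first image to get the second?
The image was transposed (reflected across the top-left ↔ bottom-right diagonal).

Shapes have swapped their row and column positions — what was in the top-right is now in the bottom-left — a diagonal reflection.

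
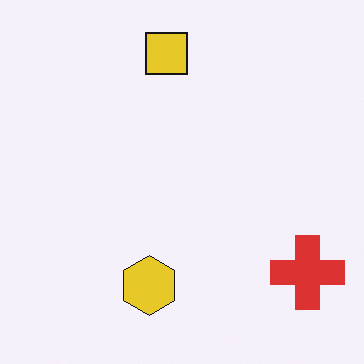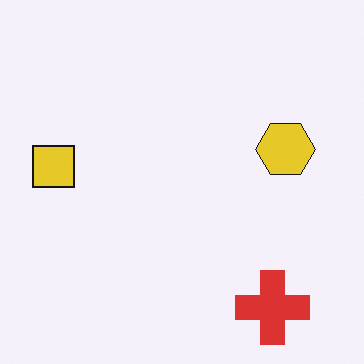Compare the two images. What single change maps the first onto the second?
This is the original image transposed (reflected across the top-left ↔ bottom-right diagonal).

Shapes have swapped their row and column positions — what was in the top-right is now in the bottom-left — a diagonal reflection.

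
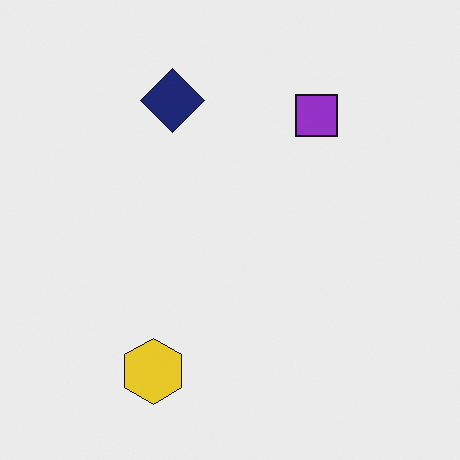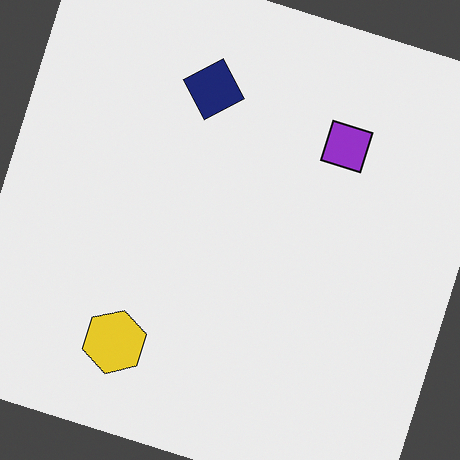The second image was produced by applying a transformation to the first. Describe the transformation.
Rotated clockwise by a clearly visible amount.

Every shape is tilted by the same angle and the image corners show triangular fill wedges — a whole-image rotation by a non-right angle.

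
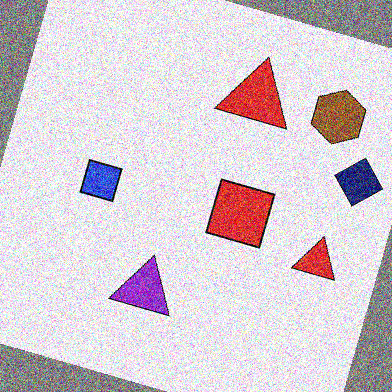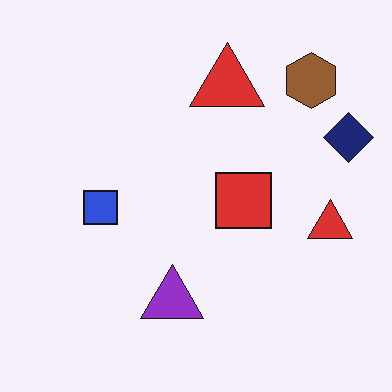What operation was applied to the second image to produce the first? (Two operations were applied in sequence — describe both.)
It was rotated clockwise by a clearly visible amount, then degraded with a thick layer of grain.

Every shape is tilted by the same angle and the image corners show triangular fill wedges — a whole-image rotation by a non-right angle. Random speckle covers the whole image, including the flat background.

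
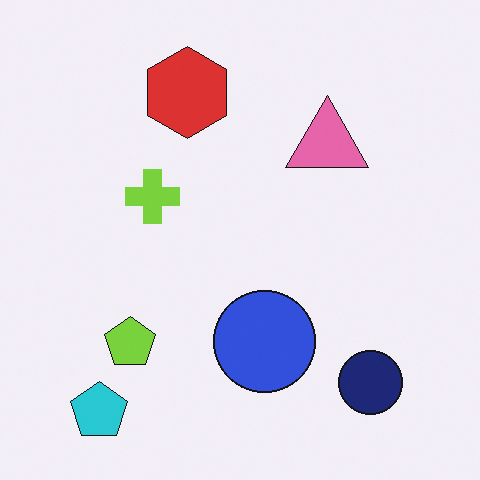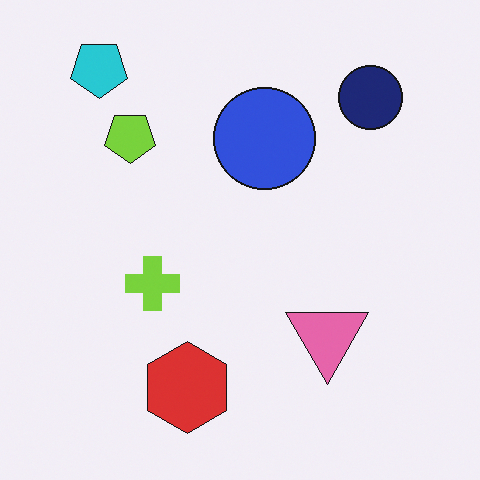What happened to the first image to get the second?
The image was flipped vertically (top ↔ bottom).

The cyan pentagon is in the bottom-left of the first image and the top-left of the second — shapes on opposite sides of the horizontal midline have swapped in a mirror flip.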